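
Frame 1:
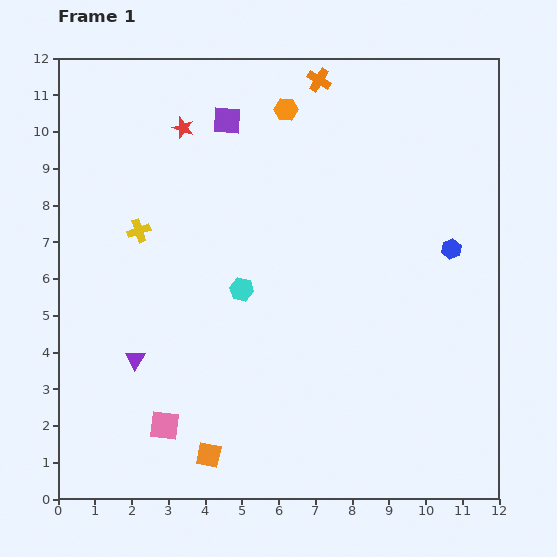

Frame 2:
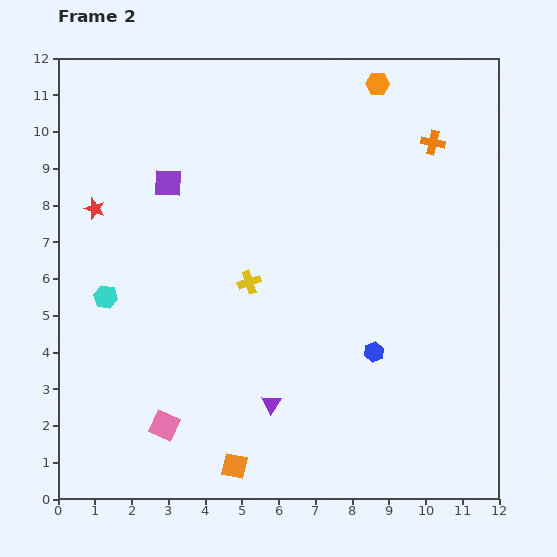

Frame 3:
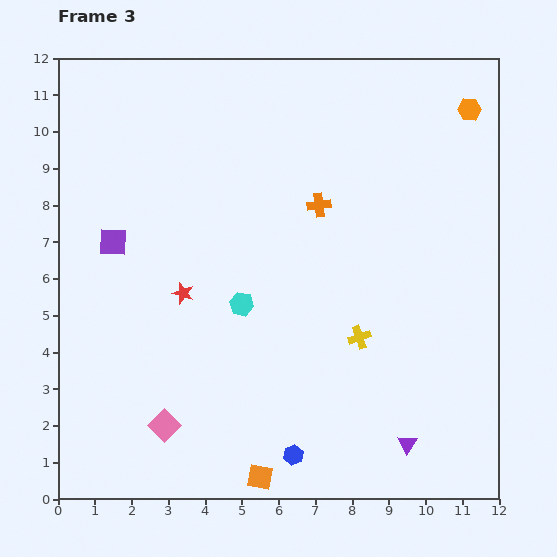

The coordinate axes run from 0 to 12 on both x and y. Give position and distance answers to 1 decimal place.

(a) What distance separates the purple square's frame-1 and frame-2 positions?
2.3

The purple square moved from (4.6, 10.3) to (3.0, 8.6), a distance of √(1.6² + 1.7²) ≈ 2.3.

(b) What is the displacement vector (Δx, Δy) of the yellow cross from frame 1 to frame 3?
(6.0, -2.9)

The yellow cross was at (2.2, 7.3) in frame 1 and (8.2, 4.4) in frame 3.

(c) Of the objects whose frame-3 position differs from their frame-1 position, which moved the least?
the cyan hexagon

(moved 0.4)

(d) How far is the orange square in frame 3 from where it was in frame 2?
0.8

The orange square moved from (4.8, 0.9) to (5.5, 0.6), a distance of √(0.7² + 0.3²) ≈ 0.8.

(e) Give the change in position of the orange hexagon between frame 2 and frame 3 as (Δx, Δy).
(2.5, -0.7)

The orange hexagon was at (8.7, 11.3) in frame 2 and (11.2, 10.6) in frame 3.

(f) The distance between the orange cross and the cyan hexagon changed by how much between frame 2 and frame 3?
-6.4

Distance in frame 2: 9.8. Distance in frame 3: 3.4.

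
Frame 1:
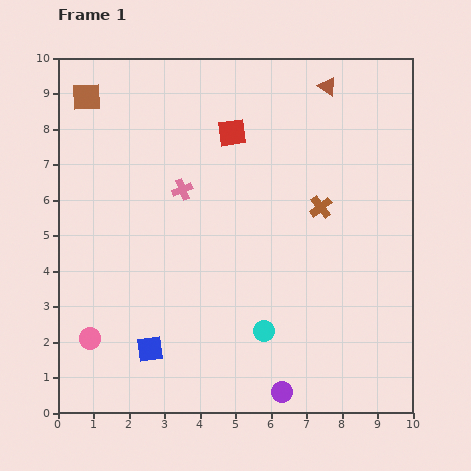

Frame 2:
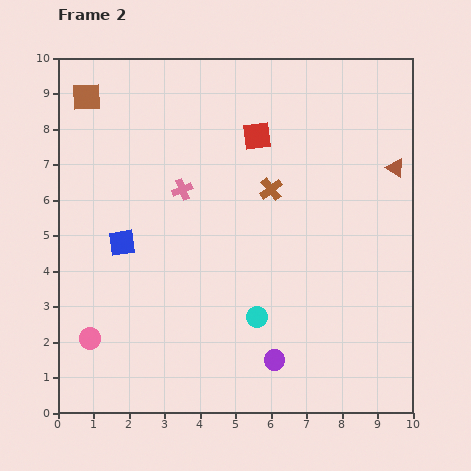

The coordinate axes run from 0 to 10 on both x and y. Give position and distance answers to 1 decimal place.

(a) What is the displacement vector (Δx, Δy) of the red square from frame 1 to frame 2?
(0.7, -0.1)

The red square was at (4.9, 7.9) in frame 1 and (5.6, 7.8) in frame 2.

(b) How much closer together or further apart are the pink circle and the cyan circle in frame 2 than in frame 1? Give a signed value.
-0.2

Distance in frame 1: 4.9. Distance in frame 2: 4.7.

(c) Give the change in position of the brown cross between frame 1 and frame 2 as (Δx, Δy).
(-1.4, 0.5)

The brown cross was at (7.4, 5.8) in frame 1 and (6.0, 6.3) in frame 2.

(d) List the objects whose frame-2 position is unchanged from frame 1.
the brown square, the pink cross, the pink circle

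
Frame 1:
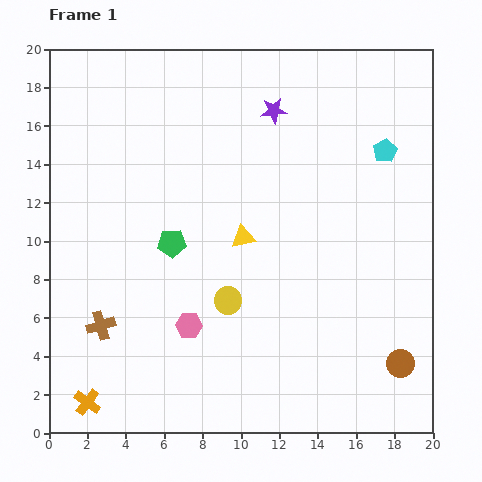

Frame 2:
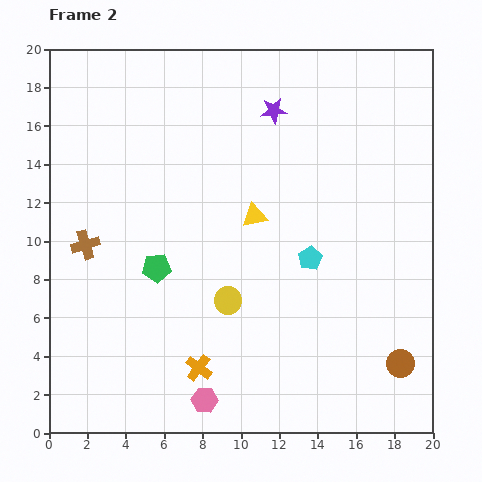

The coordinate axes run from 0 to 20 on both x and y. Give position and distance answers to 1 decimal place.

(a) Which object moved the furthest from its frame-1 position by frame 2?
the cyan pentagon

(moved 6.8; next 6.1)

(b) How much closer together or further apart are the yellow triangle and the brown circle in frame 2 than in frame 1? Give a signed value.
+0.3

Distance in frame 1: 10.5. Distance in frame 2: 10.8.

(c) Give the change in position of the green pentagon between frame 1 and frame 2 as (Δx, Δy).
(-0.8, -1.3)

The green pentagon was at (6.4, 9.9) in frame 1 and (5.6, 8.6) in frame 2.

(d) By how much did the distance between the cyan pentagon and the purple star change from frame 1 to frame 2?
+1.7

Distance in frame 1: 6.2. Distance in frame 2: 7.9.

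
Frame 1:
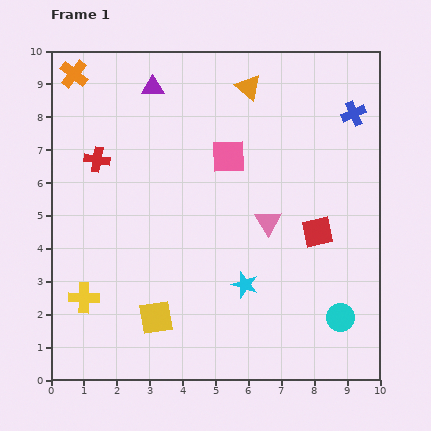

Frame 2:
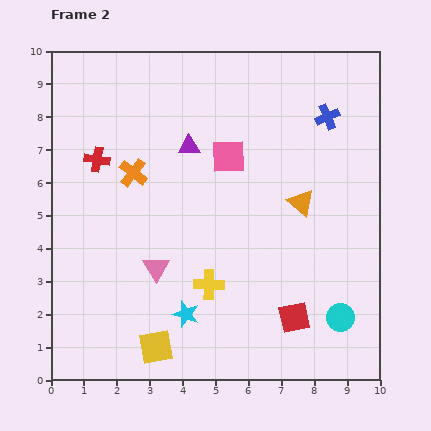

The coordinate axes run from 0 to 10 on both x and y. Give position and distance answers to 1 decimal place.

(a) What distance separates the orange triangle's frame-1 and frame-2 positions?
3.8

The orange triangle moved from (6.0, 8.9) to (7.6, 5.4), a distance of √(1.6² + 3.5²) ≈ 3.8.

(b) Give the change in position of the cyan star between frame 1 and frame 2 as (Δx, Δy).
(-1.8, -0.9)

The cyan star was at (5.9, 2.9) in frame 1 and (4.1, 2.0) in frame 2.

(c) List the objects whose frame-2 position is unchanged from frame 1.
the red cross, the pink square, the cyan circle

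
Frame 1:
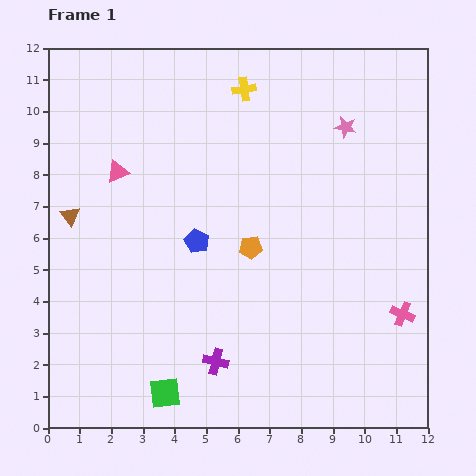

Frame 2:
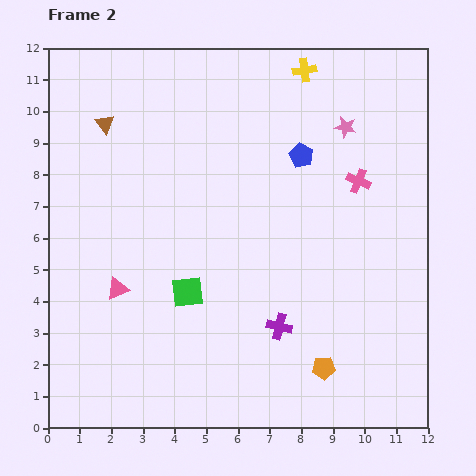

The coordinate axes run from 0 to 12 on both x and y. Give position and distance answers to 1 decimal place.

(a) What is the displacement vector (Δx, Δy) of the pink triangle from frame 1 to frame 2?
(0.0, -3.7)

The pink triangle was at (2.2, 8.1) in frame 1 and (2.2, 4.4) in frame 2.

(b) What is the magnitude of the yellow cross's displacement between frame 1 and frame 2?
2.0

The yellow cross moved from (6.2, 10.7) to (8.1, 11.3), a distance of √(1.9² + 0.6²) ≈ 2.0.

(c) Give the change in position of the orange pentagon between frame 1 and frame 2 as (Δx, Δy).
(2.3, -3.8)

The orange pentagon was at (6.4, 5.7) in frame 1 and (8.7, 1.9) in frame 2.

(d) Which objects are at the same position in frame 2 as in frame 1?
the pink star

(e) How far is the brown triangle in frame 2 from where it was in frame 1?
3.1

The brown triangle moved from (0.7, 6.7) to (1.8, 9.6), a distance of √(1.1² + 2.9²) ≈ 3.1.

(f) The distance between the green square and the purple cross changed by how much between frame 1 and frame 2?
+1.2

Distance in frame 1: 1.9. Distance in frame 2: 3.1.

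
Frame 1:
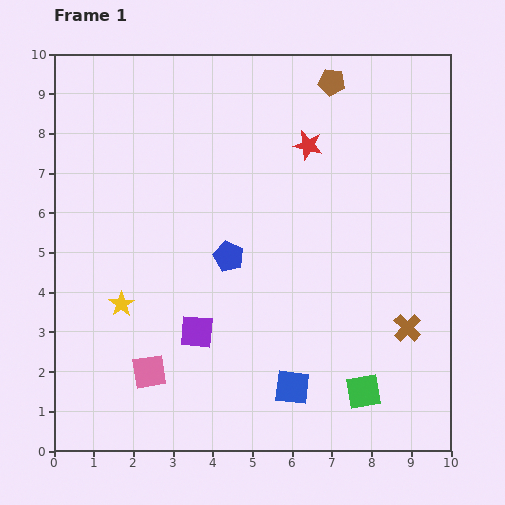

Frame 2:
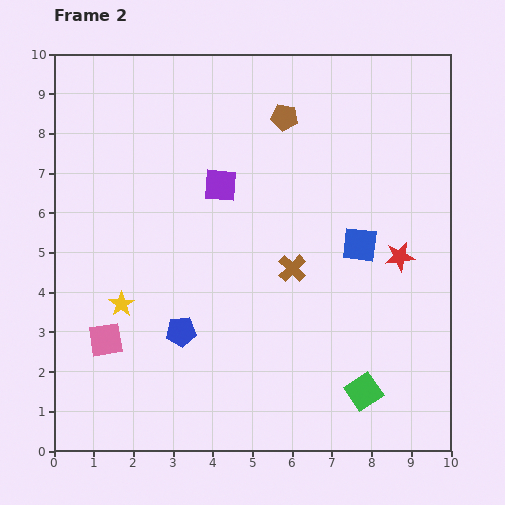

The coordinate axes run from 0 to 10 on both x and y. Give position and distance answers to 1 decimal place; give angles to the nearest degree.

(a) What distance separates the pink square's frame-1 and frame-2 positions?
1.4

The pink square moved from (2.4, 2.0) to (1.3, 2.8), a distance of √(1.1² + 0.8²) ≈ 1.4.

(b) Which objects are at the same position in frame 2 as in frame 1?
the yellow star, the green square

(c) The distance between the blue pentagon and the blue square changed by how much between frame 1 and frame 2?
+1.3

Distance in frame 1: 3.7. Distance in frame 2: 5.0.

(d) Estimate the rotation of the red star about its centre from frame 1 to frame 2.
21° counter-clockwise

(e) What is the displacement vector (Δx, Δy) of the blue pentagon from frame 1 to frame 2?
(-1.2, -1.9)

The blue pentagon was at (4.4, 4.9) in frame 1 and (3.2, 3.0) in frame 2.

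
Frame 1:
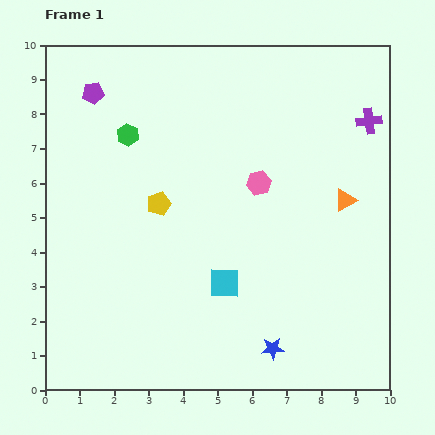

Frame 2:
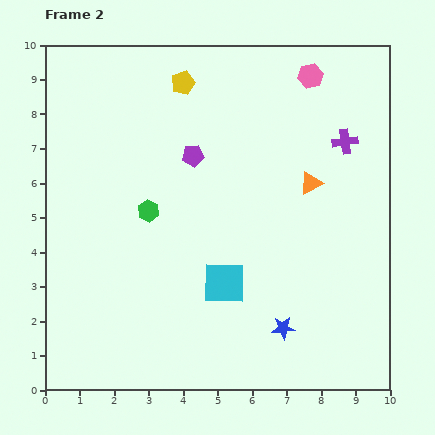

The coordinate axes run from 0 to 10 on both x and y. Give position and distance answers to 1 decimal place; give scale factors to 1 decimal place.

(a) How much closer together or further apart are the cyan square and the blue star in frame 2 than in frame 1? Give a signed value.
-0.3

Distance in frame 1: 2.4. Distance in frame 2: 2.1.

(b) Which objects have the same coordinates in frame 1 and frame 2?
the cyan square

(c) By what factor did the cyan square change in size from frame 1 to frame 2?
1.4×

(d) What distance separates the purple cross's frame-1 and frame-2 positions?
0.9

The purple cross moved from (9.4, 7.8) to (8.7, 7.2), a distance of √(0.7² + 0.6²) ≈ 0.9.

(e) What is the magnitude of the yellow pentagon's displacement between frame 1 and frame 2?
3.6

The yellow pentagon moved from (3.3, 5.4) to (4.0, 8.9), a distance of √(0.7² + 3.5²) ≈ 3.6.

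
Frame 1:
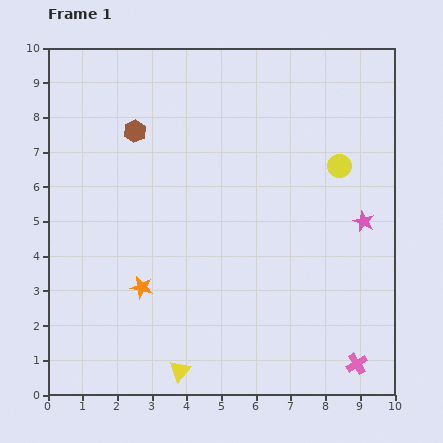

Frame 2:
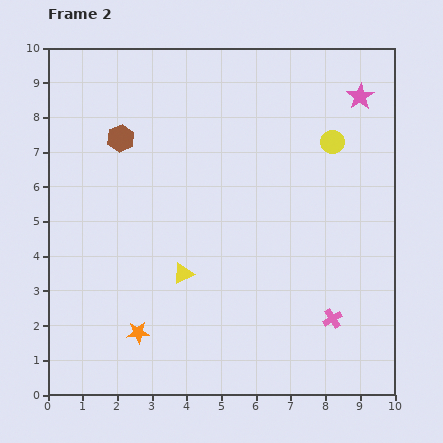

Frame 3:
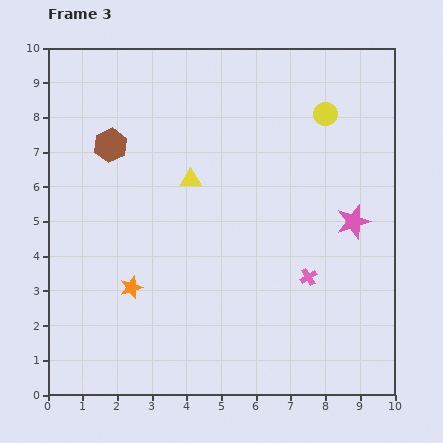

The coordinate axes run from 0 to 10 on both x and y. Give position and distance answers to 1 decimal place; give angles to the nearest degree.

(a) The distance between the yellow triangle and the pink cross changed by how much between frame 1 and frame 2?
-0.6

Distance in frame 1: 5.1. Distance in frame 2: 4.5.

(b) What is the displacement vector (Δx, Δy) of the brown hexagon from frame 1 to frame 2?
(-0.4, -0.2)

The brown hexagon was at (2.5, 7.6) in frame 1 and (2.1, 7.4) in frame 2.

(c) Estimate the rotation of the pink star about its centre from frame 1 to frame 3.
30° clockwise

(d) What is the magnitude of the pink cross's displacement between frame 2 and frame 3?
1.4

The pink cross moved from (8.2, 2.2) to (7.5, 3.4), a distance of √(0.7² + 1.2²) ≈ 1.4.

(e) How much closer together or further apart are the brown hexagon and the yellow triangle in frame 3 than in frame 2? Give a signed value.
-1.8

Distance in frame 2: 4.3. Distance in frame 3: 2.5.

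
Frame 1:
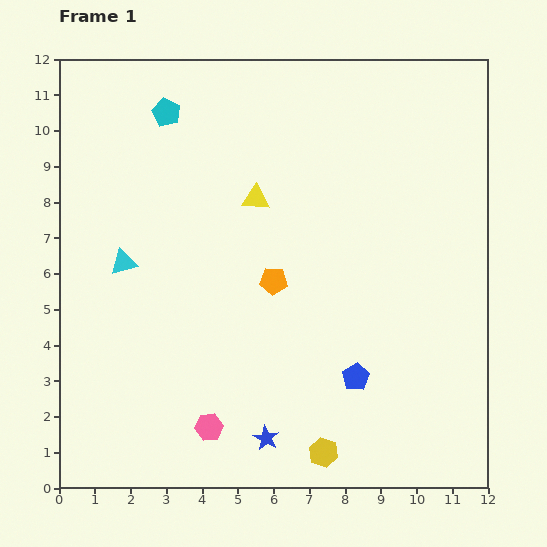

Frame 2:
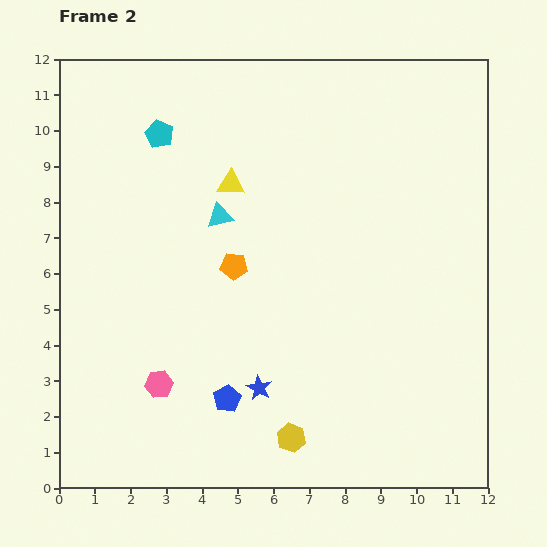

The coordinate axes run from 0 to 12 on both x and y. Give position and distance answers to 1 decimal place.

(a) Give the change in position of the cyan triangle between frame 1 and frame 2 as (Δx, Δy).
(2.7, 1.3)

The cyan triangle was at (1.8, 6.3) in frame 1 and (4.5, 7.6) in frame 2.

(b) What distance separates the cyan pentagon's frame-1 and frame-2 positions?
0.6

The cyan pentagon moved from (3.0, 10.5) to (2.8, 9.9), a distance of √(0.2² + 0.6²) ≈ 0.6.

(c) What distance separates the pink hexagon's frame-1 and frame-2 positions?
1.8

The pink hexagon moved from (4.2, 1.7) to (2.8, 2.9), a distance of √(1.4² + 1.2²) ≈ 1.8.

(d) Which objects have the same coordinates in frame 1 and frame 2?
none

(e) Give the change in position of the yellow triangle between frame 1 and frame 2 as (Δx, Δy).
(-0.7, 0.4)

The yellow triangle was at (5.5, 8.1) in frame 1 and (4.8, 8.5) in frame 2.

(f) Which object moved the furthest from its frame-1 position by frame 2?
the blue pentagon

(moved 3.6; next 3.0)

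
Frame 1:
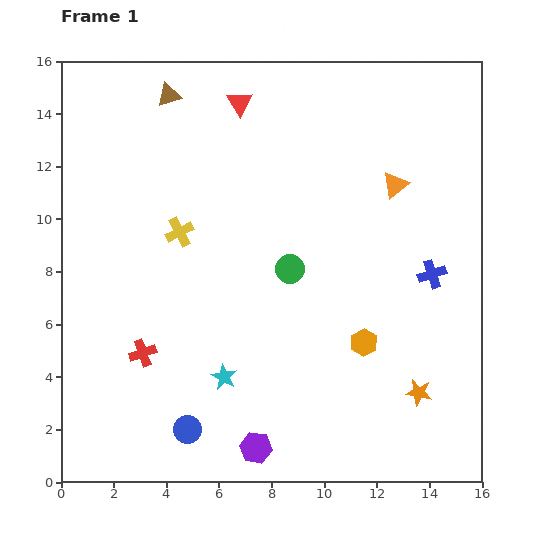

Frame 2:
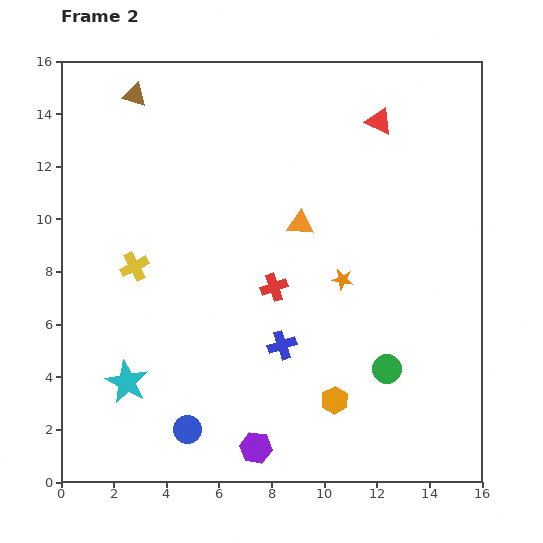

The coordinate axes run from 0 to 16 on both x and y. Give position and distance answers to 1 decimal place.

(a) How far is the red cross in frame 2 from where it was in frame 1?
5.6

The red cross moved from (3.1, 4.9) to (8.1, 7.4), a distance of √(5.0² + 2.5²) ≈ 5.6.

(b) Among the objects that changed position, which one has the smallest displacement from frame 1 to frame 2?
the brown triangle

(moved 1.3)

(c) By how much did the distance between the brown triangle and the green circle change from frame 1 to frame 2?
+6.2

Distance in frame 1: 8.0. Distance in frame 2: 14.2.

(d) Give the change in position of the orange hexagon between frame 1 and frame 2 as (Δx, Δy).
(-1.1, -2.2)

The orange hexagon was at (11.5, 5.3) in frame 1 and (10.4, 3.1) in frame 2.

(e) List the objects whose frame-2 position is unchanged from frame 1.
the blue circle, the purple hexagon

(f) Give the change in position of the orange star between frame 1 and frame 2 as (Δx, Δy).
(-2.9, 4.3)

The orange star was at (13.6, 3.4) in frame 1 and (10.7, 7.7) in frame 2.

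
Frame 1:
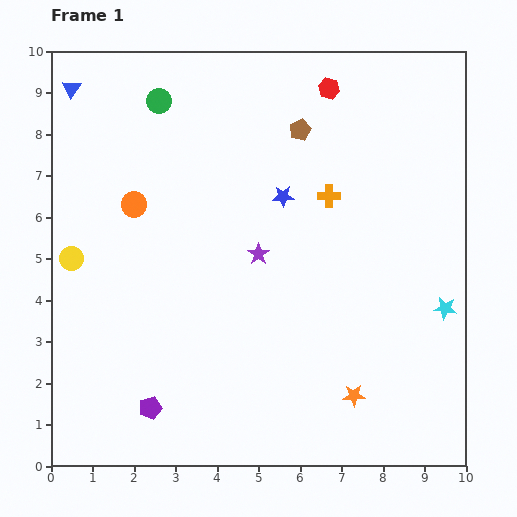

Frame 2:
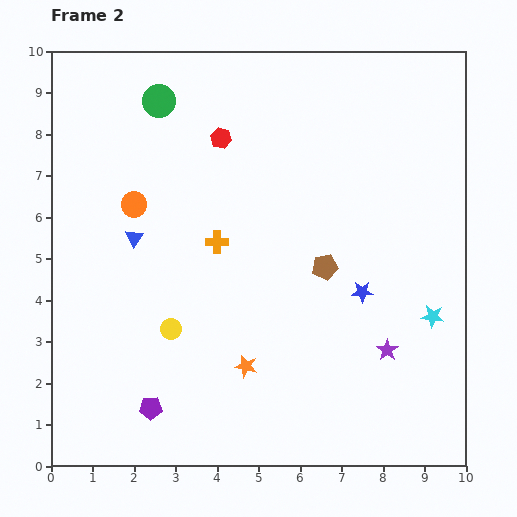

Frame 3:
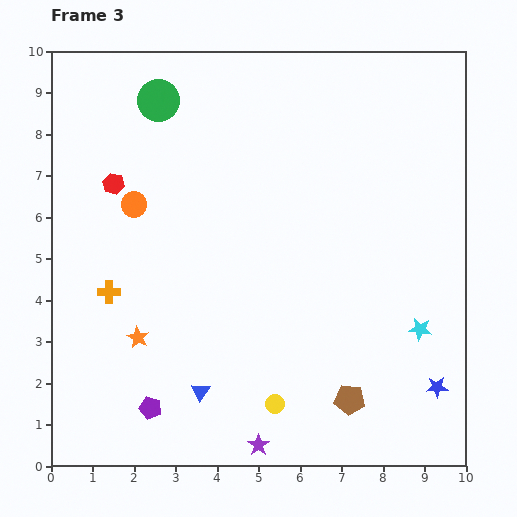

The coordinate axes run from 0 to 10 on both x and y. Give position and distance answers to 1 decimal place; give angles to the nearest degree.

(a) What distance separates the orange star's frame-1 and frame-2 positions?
2.7

The orange star moved from (7.3, 1.7) to (4.7, 2.4), a distance of √(2.6² + 0.7²) ≈ 2.7.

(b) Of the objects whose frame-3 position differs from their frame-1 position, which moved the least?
the cyan star

(moved 0.8)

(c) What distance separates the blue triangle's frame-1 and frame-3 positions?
7.9

The blue triangle moved from (0.5, 9.1) to (3.6, 1.8), a distance of √(3.1² + 7.3²) ≈ 7.9.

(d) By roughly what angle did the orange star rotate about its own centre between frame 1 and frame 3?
31° clockwise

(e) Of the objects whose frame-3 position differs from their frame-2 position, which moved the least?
the cyan star

(moved 0.4)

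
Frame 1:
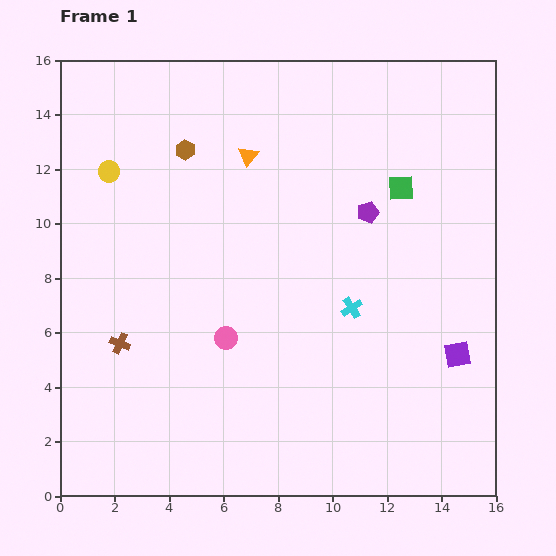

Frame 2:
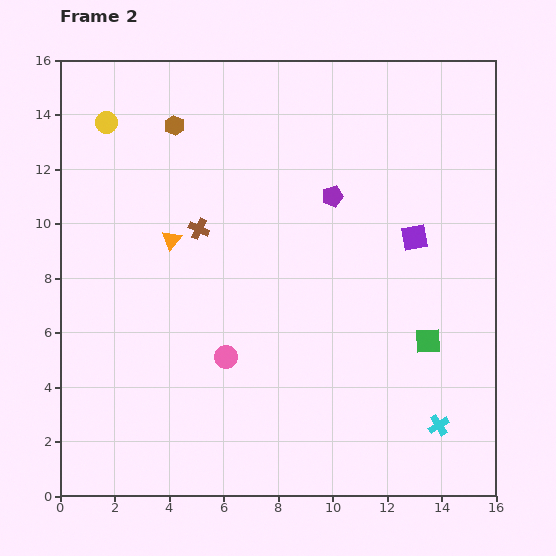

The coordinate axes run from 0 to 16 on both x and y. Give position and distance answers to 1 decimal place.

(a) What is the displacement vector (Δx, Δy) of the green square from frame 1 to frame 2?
(1.0, -5.6)

The green square was at (12.5, 11.3) in frame 1 and (13.5, 5.7) in frame 2.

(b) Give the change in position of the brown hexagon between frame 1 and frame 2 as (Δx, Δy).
(-0.4, 0.9)

The brown hexagon was at (4.6, 12.7) in frame 1 and (4.2, 13.6) in frame 2.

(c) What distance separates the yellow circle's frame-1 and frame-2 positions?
1.8

The yellow circle moved from (1.8, 11.9) to (1.7, 13.7), a distance of √(0.1² + 1.8²) ≈ 1.8.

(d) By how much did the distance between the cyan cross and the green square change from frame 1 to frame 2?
-1.7

Distance in frame 1: 4.8. Distance in frame 2: 3.1.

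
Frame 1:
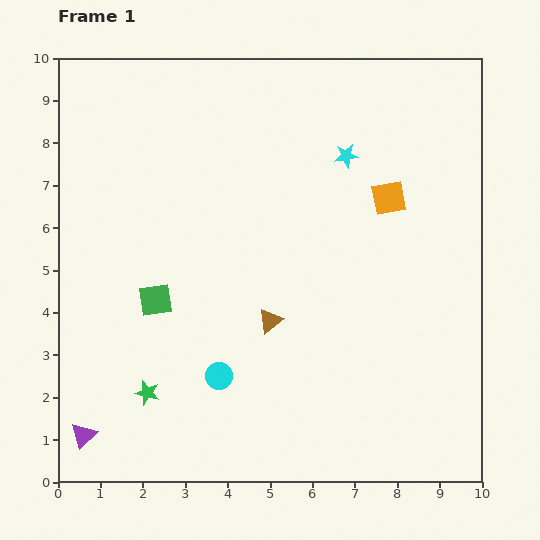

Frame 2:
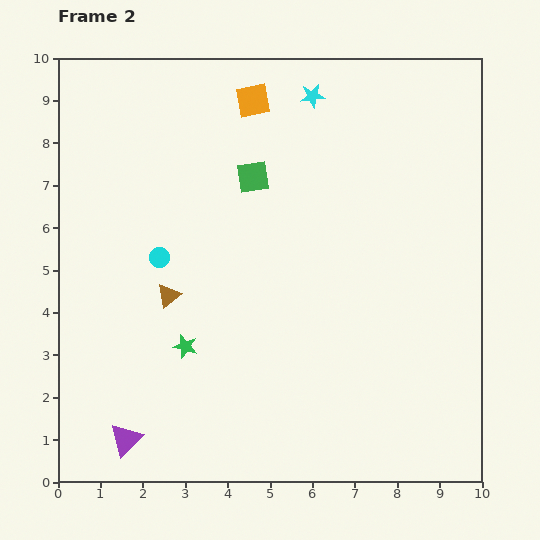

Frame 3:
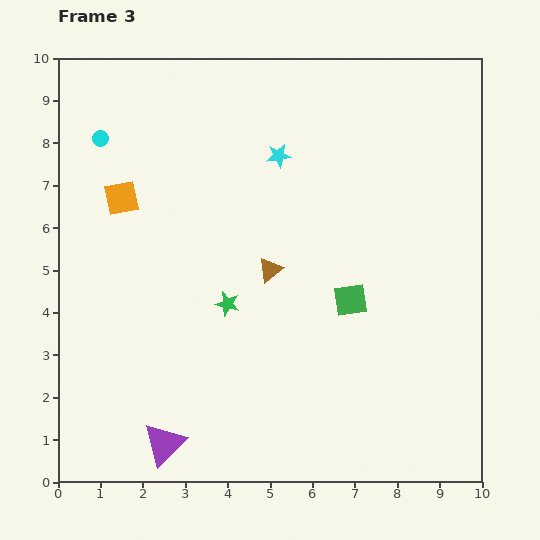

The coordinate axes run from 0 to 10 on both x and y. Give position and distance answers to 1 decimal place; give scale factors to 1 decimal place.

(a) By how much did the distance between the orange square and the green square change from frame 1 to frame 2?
-4.2

Distance in frame 1: 6.0. Distance in frame 2: 1.8.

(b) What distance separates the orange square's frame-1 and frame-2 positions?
3.9

The orange square moved from (7.8, 6.7) to (4.6, 9.0), a distance of √(3.2² + 2.3²) ≈ 3.9.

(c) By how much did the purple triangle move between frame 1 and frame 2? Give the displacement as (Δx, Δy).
(1.0, -0.1)

The purple triangle was at (0.6, 1.1) in frame 1 and (1.6, 1.0) in frame 2.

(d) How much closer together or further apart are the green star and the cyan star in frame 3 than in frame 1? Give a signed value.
-3.6

Distance in frame 1: 7.3. Distance in frame 3: 3.7.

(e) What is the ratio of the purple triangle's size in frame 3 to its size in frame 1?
1.7×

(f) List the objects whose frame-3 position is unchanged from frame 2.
none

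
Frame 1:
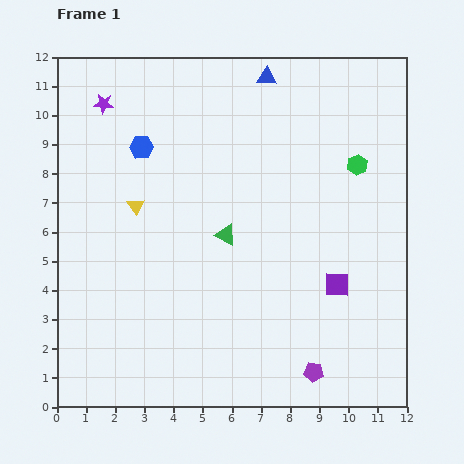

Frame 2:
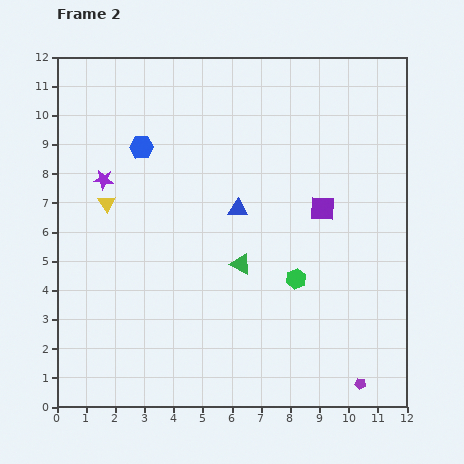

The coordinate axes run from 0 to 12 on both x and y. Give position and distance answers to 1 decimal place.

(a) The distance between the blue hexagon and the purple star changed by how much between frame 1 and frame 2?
-0.3

Distance in frame 1: 2.0. Distance in frame 2: 1.7.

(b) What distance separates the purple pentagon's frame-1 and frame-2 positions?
1.6

The purple pentagon moved from (8.8, 1.2) to (10.4, 0.8), a distance of √(1.6² + 0.4²) ≈ 1.6.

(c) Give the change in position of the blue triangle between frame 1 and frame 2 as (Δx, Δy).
(-1.0, -4.5)

The blue triangle was at (7.2, 11.3) in frame 1 and (6.2, 6.8) in frame 2.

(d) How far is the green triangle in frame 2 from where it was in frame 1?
1.1

The green triangle moved from (5.8, 5.9) to (6.3, 4.9), a distance of √(0.5² + 1.0²) ≈ 1.1.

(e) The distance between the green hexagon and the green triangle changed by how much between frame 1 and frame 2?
-3.1

Distance in frame 1: 5.1. Distance in frame 2: 2.0.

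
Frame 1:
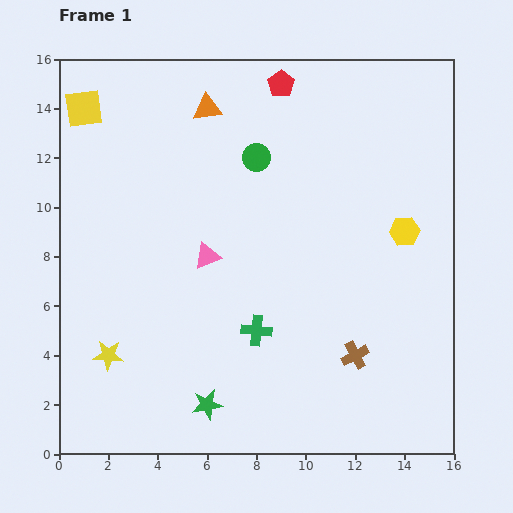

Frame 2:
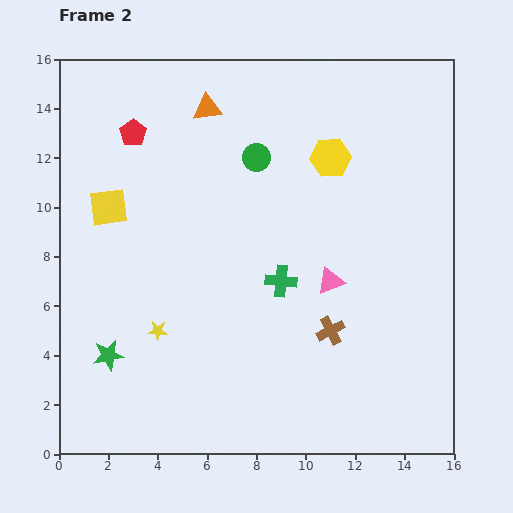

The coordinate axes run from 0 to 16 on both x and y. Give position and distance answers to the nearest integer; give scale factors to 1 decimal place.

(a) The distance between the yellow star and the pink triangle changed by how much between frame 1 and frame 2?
+1

Distance in frame 1: 6. Distance in frame 2: 7.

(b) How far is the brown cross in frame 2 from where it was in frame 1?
1

The brown cross moved from (12, 4) to (11, 5), a distance of √(1² + 1²) ≈ 1.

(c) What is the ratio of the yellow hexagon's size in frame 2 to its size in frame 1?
1.3×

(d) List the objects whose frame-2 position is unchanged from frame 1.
the orange triangle, the green circle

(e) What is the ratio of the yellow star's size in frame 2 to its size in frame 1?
0.6×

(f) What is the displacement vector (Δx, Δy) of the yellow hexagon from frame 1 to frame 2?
(-3, 3)

The yellow hexagon was at (14, 9) in frame 1 and (11, 12) in frame 2.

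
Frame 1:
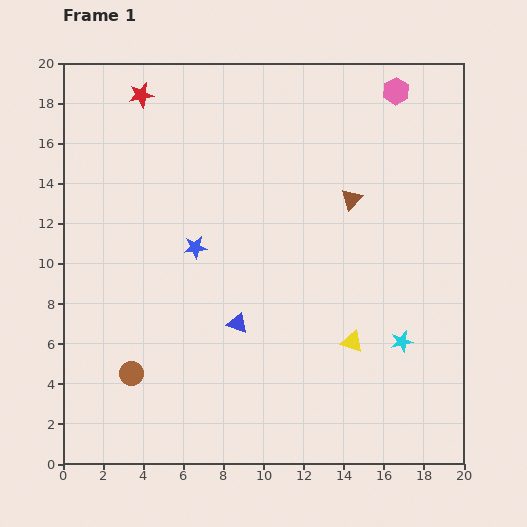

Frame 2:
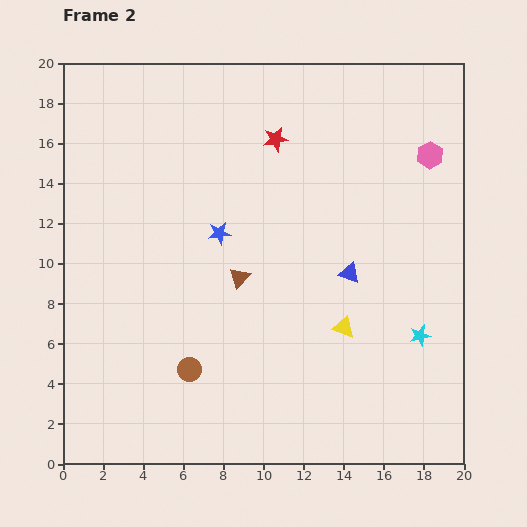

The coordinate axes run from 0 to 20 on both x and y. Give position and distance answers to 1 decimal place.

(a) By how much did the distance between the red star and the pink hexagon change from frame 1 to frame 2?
-5.0

Distance in frame 1: 12.7. Distance in frame 2: 7.7.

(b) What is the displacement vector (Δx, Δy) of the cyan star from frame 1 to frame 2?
(0.9, 0.3)

The cyan star was at (16.9, 6.1) in frame 1 and (17.8, 6.4) in frame 2.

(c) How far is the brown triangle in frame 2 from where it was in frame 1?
6.8

The brown triangle moved from (14.4, 13.2) to (8.8, 9.3), a distance of √(5.6² + 3.9²) ≈ 6.8.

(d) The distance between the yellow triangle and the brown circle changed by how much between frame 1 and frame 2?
-3.1

Distance in frame 1: 11.1. Distance in frame 2: 8.0.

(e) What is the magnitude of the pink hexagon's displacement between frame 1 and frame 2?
3.6

The pink hexagon moved from (16.6, 18.6) to (18.3, 15.4), a distance of √(1.7² + 3.2²) ≈ 3.6.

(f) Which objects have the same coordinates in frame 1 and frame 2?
none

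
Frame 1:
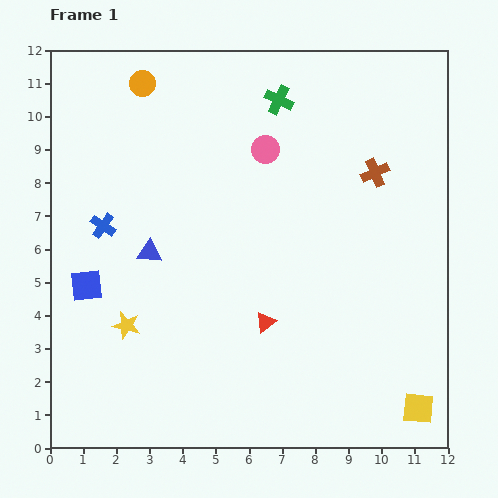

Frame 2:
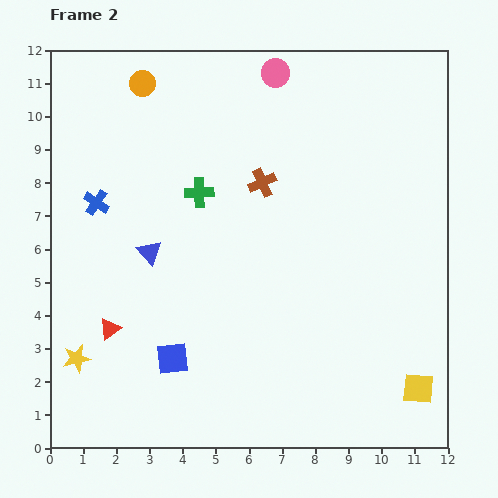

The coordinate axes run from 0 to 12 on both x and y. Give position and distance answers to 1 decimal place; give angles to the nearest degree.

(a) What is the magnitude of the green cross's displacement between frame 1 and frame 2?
3.7

The green cross moved from (6.9, 10.5) to (4.5, 7.7), a distance of √(2.4² + 2.8²) ≈ 3.7.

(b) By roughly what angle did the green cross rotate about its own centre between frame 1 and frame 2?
28° counter-clockwise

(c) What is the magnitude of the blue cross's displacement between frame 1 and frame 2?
0.7

The blue cross moved from (1.6, 6.7) to (1.4, 7.4), a distance of √(0.2² + 0.7²) ≈ 0.7.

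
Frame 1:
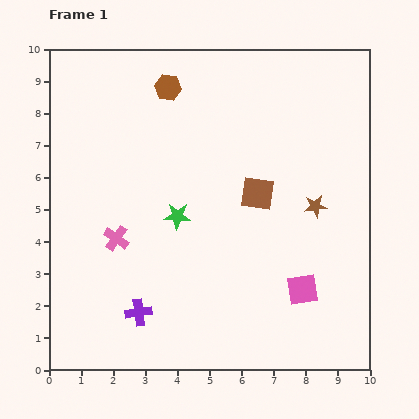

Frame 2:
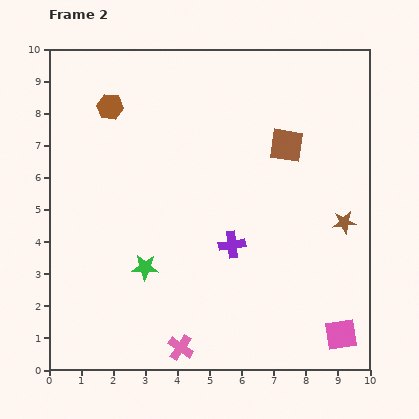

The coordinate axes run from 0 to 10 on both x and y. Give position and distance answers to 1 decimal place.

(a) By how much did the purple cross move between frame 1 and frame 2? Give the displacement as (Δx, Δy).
(2.9, 2.1)

The purple cross was at (2.8, 1.8) in frame 1 and (5.7, 3.9) in frame 2.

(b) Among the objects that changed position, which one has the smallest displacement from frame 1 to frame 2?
the brown star

(moved 1.0)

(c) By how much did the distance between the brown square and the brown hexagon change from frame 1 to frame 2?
+1.3

Distance in frame 1: 4.3. Distance in frame 2: 5.6.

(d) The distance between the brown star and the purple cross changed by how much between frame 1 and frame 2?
-2.8

Distance in frame 1: 6.4. Distance in frame 2: 3.6.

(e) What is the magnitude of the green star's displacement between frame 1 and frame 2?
1.9

The green star moved from (4.0, 4.8) to (3.0, 3.2), a distance of √(1.0² + 1.6²) ≈ 1.9.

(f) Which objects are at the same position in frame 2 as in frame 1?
none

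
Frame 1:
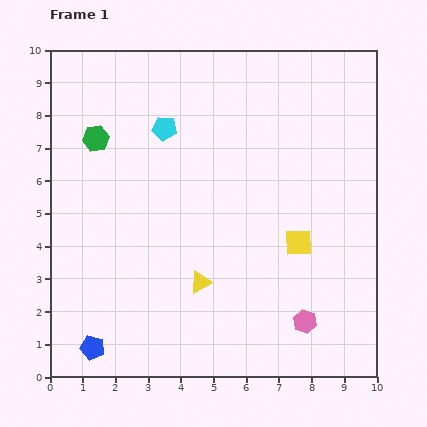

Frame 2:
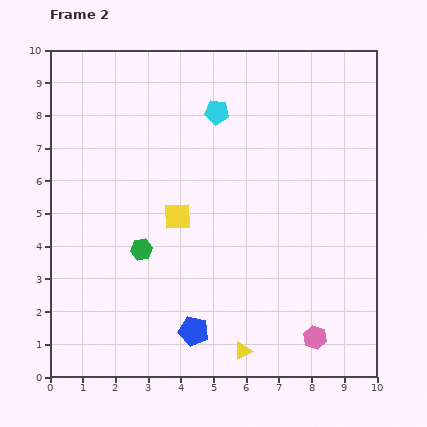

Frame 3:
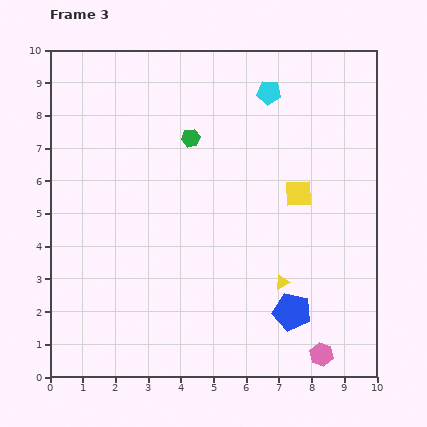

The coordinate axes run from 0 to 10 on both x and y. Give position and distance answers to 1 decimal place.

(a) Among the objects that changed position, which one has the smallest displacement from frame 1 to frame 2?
the pink hexagon

(moved 0.6)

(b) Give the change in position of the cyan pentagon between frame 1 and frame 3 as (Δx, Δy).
(3.2, 1.1)

The cyan pentagon was at (3.5, 7.6) in frame 1 and (6.7, 8.7) in frame 3.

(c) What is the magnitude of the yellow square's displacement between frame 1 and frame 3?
1.5

The yellow square moved from (7.6, 4.1) to (7.6, 5.6), a distance of √(0.0² + 1.5²) ≈ 1.5.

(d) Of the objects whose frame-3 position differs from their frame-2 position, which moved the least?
the pink hexagon

(moved 0.5)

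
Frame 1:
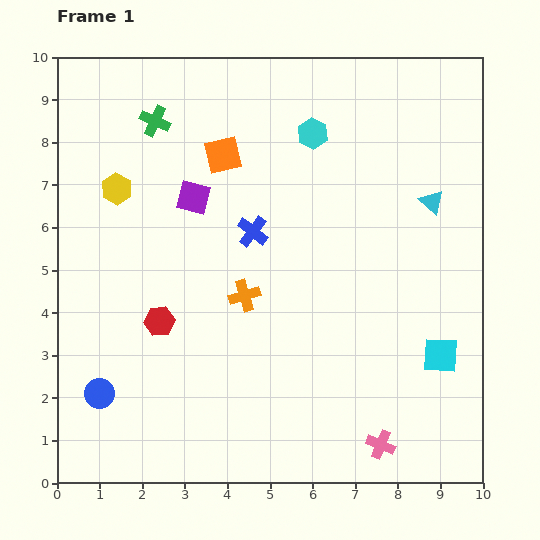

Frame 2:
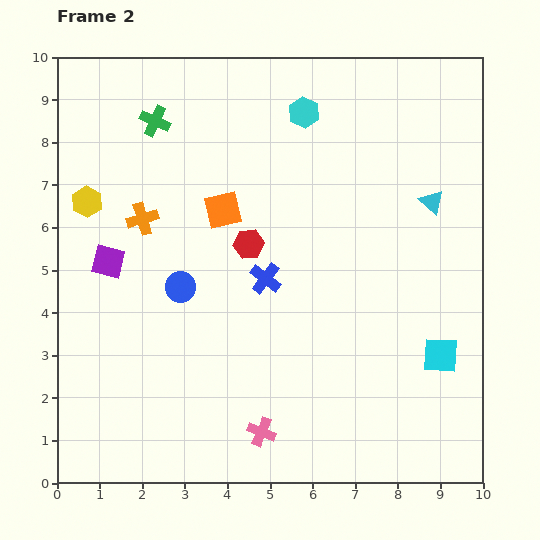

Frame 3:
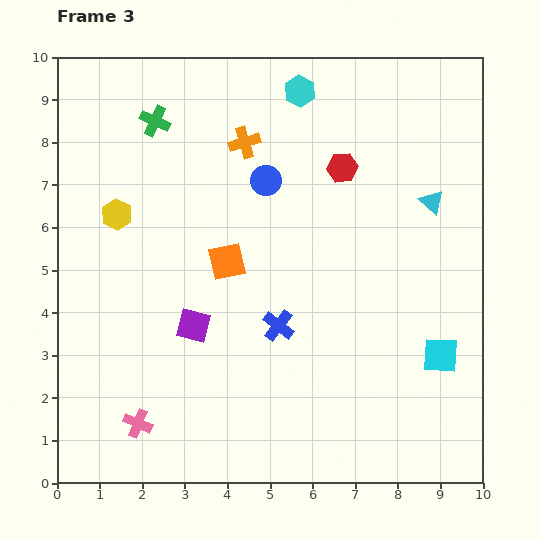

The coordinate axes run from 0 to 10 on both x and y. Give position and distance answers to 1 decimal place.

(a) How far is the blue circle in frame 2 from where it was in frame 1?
3.1

The blue circle moved from (1.0, 2.1) to (2.9, 4.6), a distance of √(1.9² + 2.5²) ≈ 3.1.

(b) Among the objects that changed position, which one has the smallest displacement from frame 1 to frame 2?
the cyan hexagon

(moved 0.5)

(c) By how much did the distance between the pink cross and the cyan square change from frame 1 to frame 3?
+4.8

Distance in frame 1: 2.5. Distance in frame 3: 7.3.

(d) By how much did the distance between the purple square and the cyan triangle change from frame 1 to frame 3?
+0.7

Distance in frame 1: 5.6. Distance in frame 3: 6.3.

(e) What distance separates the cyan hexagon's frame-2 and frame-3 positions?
0.5

The cyan hexagon moved from (5.8, 8.7) to (5.7, 9.2), a distance of √(0.1² + 0.5²) ≈ 0.5.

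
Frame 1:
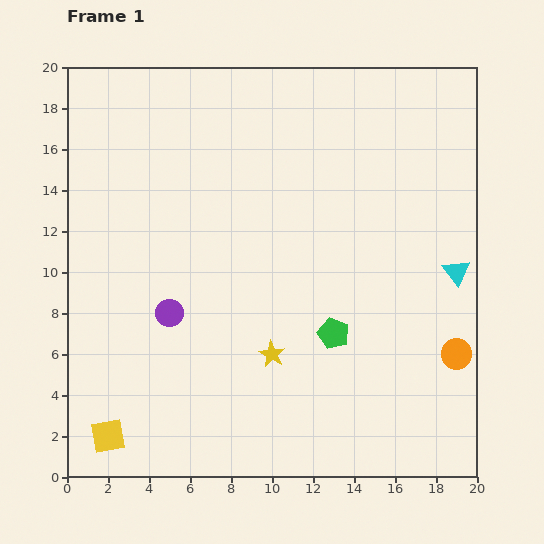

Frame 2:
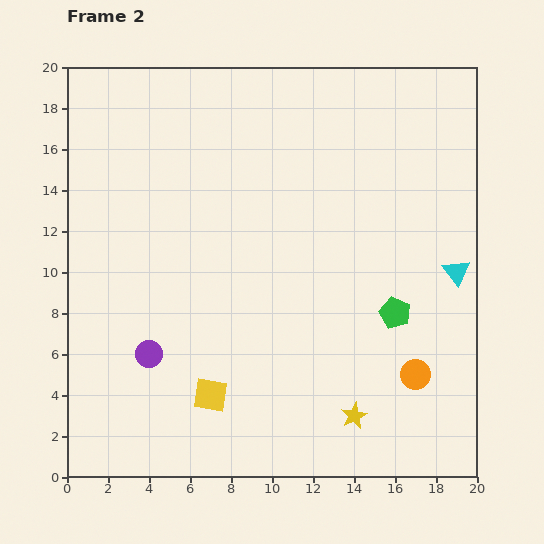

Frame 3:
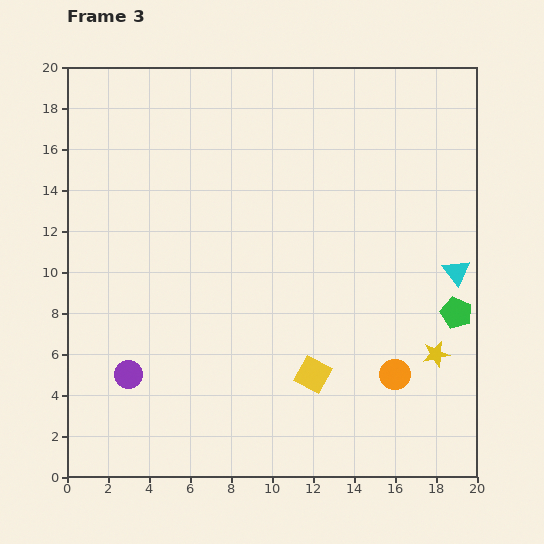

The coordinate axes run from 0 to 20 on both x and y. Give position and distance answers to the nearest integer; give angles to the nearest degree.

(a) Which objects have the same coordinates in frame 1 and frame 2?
the cyan triangle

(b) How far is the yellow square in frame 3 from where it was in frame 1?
10

The yellow square moved from (2, 2) to (12, 5), a distance of √(10² + 3²) ≈ 10.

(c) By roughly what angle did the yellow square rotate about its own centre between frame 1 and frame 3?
37° clockwise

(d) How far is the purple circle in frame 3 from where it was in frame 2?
1

The purple circle moved from (4, 6) to (3, 5), a distance of √(1² + 1²) ≈ 1.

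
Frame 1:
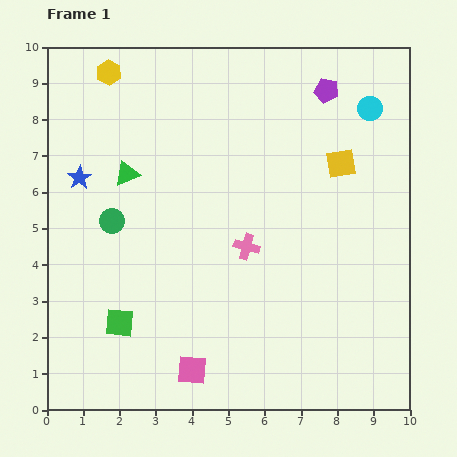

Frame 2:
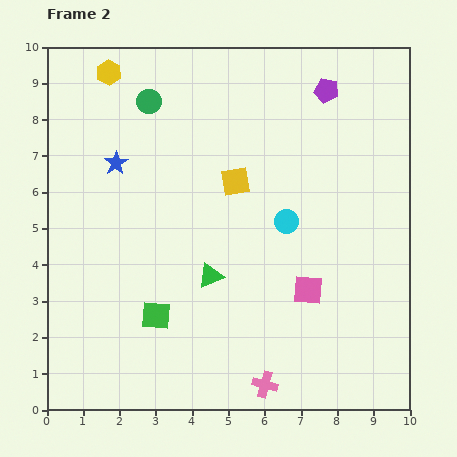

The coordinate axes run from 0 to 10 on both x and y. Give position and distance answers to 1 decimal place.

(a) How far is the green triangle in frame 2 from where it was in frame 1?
3.6

The green triangle moved from (2.2, 6.5) to (4.5, 3.7), a distance of √(2.3² + 2.8²) ≈ 3.6.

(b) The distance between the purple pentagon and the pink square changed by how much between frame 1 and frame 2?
-3.0

Distance in frame 1: 8.5. Distance in frame 2: 5.5.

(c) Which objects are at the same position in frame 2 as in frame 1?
the purple pentagon, the yellow hexagon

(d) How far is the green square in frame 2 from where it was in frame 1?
1.0

The green square moved from (2.0, 2.4) to (3.0, 2.6), a distance of √(1.0² + 0.2²) ≈ 1.0.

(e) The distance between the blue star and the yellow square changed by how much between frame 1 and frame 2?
-3.9

Distance in frame 1: 7.2. Distance in frame 2: 3.3.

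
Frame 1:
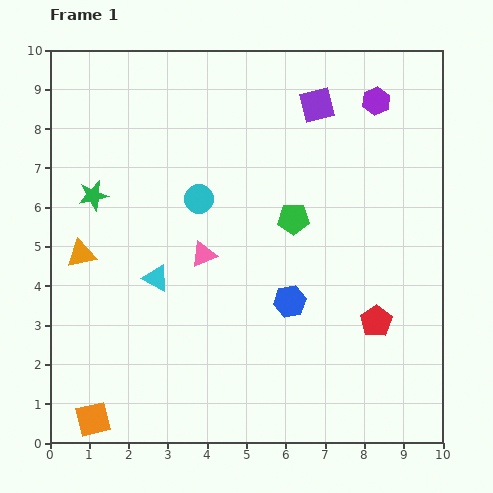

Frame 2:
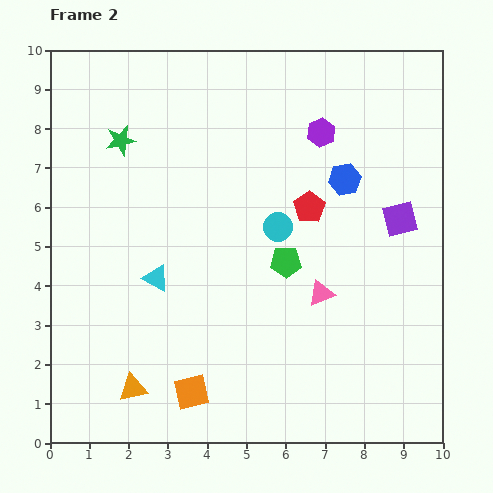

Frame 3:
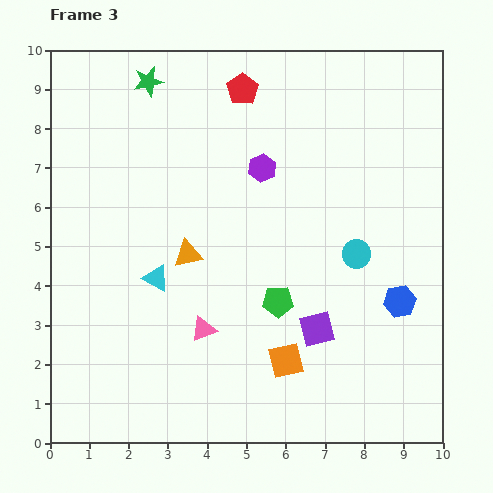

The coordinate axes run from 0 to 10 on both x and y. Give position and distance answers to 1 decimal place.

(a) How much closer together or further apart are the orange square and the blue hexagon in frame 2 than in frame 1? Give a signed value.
+0.9

Distance in frame 1: 5.8. Distance in frame 2: 6.7.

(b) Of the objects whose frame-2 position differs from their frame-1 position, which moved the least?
the green pentagon

(moved 1.1)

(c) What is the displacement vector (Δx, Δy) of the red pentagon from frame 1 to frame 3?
(-3.4, 5.9)

The red pentagon was at (8.3, 3.1) in frame 1 and (4.9, 9.0) in frame 3.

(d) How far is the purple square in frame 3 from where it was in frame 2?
3.5

The purple square moved from (8.9, 5.7) to (6.8, 2.9), a distance of √(2.1² + 2.8²) ≈ 3.5.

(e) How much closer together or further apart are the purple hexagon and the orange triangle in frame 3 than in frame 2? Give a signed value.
-5.2

Distance in frame 2: 8.1. Distance in frame 3: 2.9.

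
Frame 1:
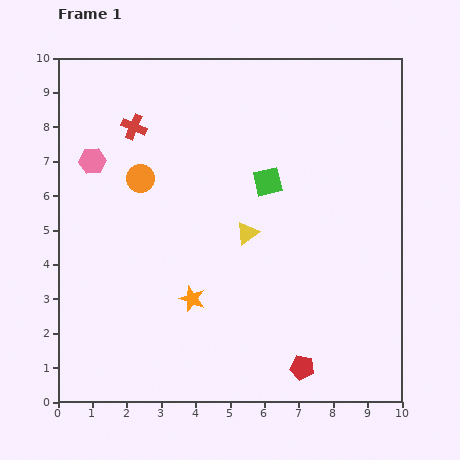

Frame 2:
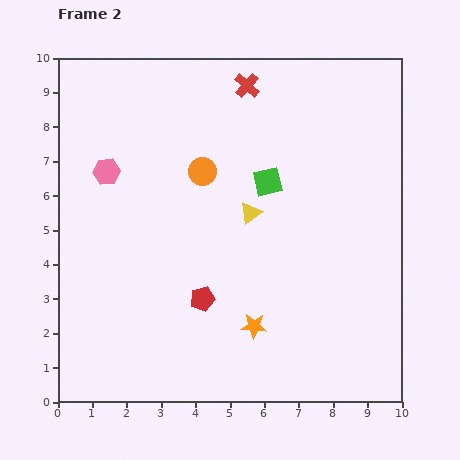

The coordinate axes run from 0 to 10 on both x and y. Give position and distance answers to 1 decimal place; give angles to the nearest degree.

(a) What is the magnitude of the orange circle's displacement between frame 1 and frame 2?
1.8

The orange circle moved from (2.4, 6.5) to (4.2, 6.7), a distance of √(1.8² + 0.2²) ≈ 1.8.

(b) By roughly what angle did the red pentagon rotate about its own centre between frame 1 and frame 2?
26° counter-clockwise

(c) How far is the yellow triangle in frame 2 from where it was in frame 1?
0.6

The yellow triangle moved from (5.5, 4.9) to (5.6, 5.5), a distance of √(0.1² + 0.6²) ≈ 0.6.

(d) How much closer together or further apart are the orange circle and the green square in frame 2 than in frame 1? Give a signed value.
-1.8

Distance in frame 1: 3.7. Distance in frame 2: 1.9.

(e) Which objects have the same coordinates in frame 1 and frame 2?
the green square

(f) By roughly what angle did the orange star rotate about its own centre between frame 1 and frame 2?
16° counter-clockwise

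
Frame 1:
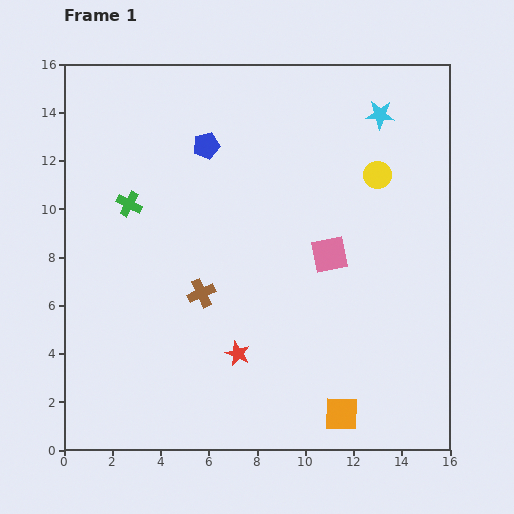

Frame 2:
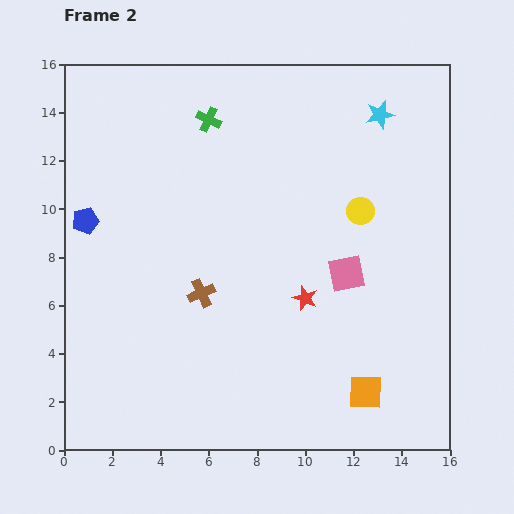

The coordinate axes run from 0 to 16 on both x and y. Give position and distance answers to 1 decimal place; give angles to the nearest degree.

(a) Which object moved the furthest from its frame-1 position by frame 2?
the blue pentagon

(moved 5.9; next 4.8)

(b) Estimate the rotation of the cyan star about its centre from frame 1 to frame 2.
16° counter-clockwise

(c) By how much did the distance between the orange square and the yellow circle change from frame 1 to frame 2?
-2.5

Distance in frame 1: 10.0. Distance in frame 2: 7.5.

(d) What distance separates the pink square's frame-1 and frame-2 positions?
1.1

The pink square moved from (11.0, 8.1) to (11.7, 7.3), a distance of √(0.7² + 0.8²) ≈ 1.1.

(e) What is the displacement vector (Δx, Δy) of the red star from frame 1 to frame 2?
(2.8, 2.3)

The red star was at (7.2, 4.0) in frame 1 and (10.0, 6.3) in frame 2.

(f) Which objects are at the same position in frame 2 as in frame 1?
the cyan star, the brown cross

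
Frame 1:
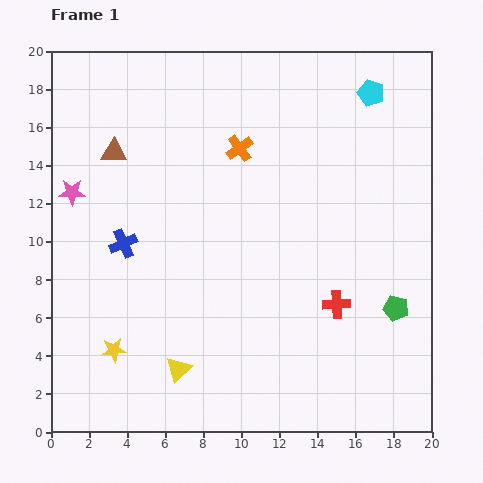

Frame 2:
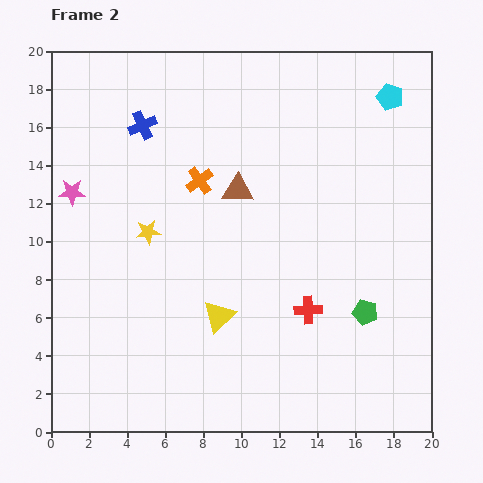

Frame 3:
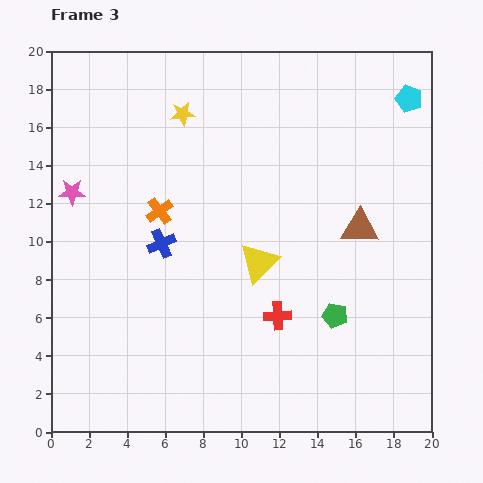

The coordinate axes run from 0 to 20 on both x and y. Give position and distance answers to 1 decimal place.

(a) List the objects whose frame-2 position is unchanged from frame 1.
the pink star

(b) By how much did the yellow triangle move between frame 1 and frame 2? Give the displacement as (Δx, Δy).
(2.1, 2.8)

The yellow triangle was at (6.7, 3.3) in frame 1 and (8.8, 6.1) in frame 2.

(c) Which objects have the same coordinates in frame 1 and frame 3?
the pink star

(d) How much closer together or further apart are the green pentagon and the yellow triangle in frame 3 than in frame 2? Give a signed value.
-2.8

Distance in frame 2: 7.7. Distance in frame 3: 4.9.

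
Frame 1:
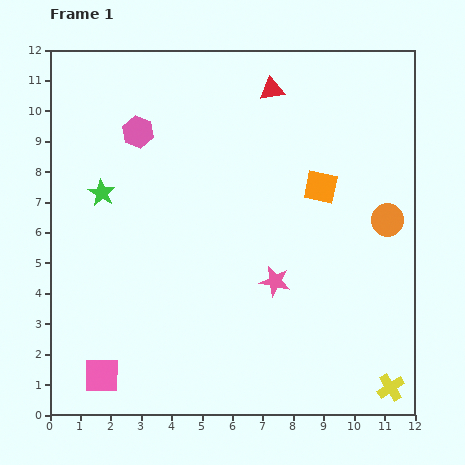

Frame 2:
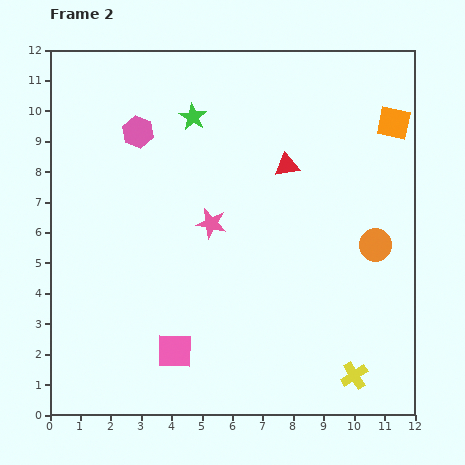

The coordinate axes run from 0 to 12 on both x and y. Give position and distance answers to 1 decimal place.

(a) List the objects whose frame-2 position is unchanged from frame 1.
the pink hexagon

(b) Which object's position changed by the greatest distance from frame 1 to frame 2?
the green star

(moved 3.9; next 3.2)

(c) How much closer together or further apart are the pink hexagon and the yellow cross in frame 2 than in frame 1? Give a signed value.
-1.1

Distance in frame 1: 11.8. Distance in frame 2: 10.7.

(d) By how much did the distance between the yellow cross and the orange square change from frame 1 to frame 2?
+1.4

Distance in frame 1: 7.0. Distance in frame 2: 8.4.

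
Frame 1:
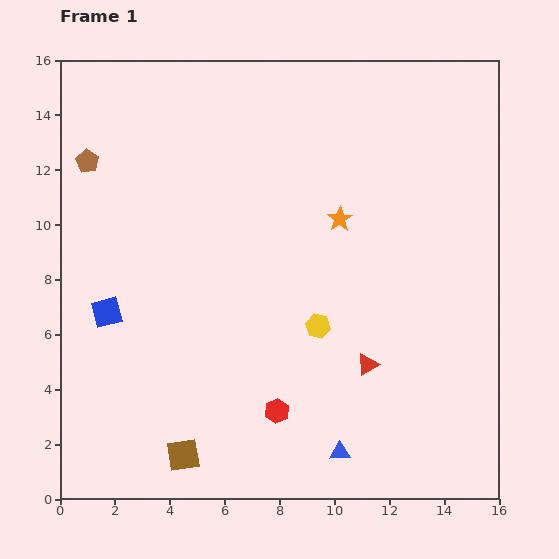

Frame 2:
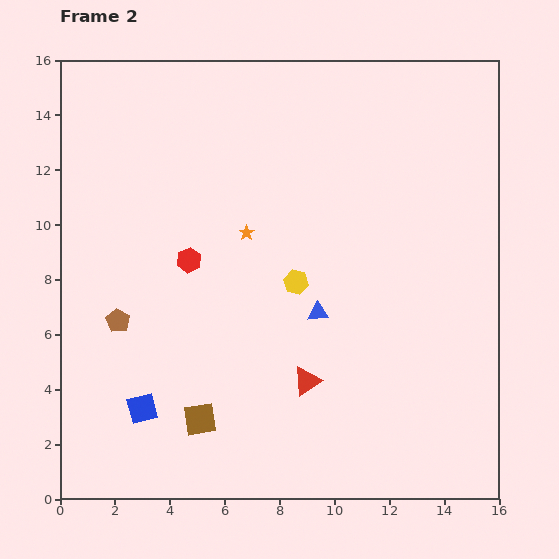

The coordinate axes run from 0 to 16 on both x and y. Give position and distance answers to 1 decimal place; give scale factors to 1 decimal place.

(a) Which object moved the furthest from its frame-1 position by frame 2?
the red hexagon

(moved 6.4; next 5.9)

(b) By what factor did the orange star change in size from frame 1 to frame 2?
0.6×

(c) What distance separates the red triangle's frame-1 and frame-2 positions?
2.3

The red triangle moved from (11.2, 4.9) to (9.0, 4.3), a distance of √(2.2² + 0.6²) ≈ 2.3.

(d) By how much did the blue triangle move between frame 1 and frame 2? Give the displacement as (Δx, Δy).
(-0.8, 5.1)

The blue triangle was at (10.2, 1.7) in frame 1 and (9.4, 6.8) in frame 2.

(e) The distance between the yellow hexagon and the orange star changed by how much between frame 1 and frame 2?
-1.5

Distance in frame 1: 4.0. Distance in frame 2: 2.5.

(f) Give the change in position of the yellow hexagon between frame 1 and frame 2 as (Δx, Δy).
(-0.8, 1.6)

The yellow hexagon was at (9.4, 6.3) in frame 1 and (8.6, 7.9) in frame 2.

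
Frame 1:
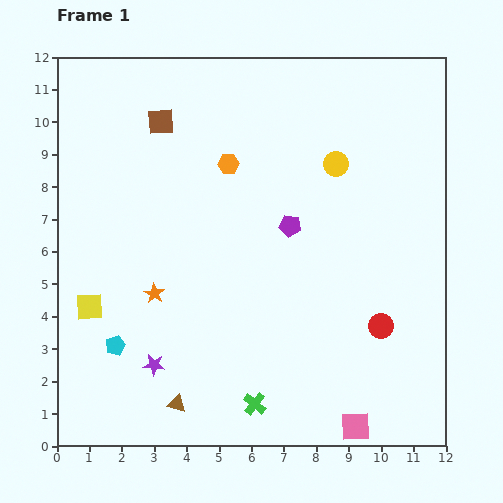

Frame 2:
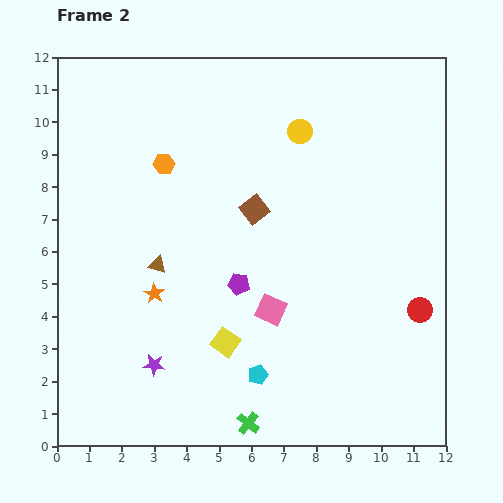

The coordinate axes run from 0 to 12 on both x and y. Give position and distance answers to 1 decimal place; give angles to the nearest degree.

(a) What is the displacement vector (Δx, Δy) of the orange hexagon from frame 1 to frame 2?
(-2.0, 0.0)

The orange hexagon was at (5.3, 8.7) in frame 1 and (3.3, 8.7) in frame 2.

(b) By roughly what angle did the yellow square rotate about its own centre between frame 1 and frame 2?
40° clockwise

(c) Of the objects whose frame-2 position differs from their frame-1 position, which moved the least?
the green cross

(moved 0.6)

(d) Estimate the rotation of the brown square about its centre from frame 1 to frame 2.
35° counter-clockwise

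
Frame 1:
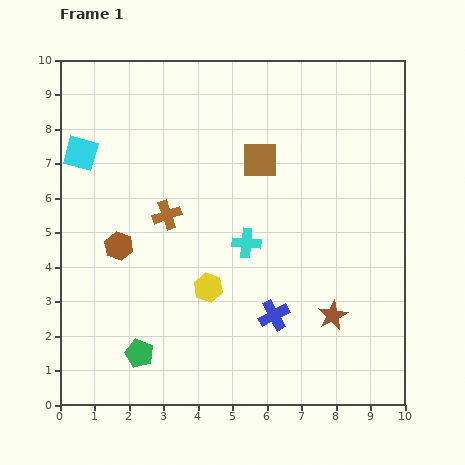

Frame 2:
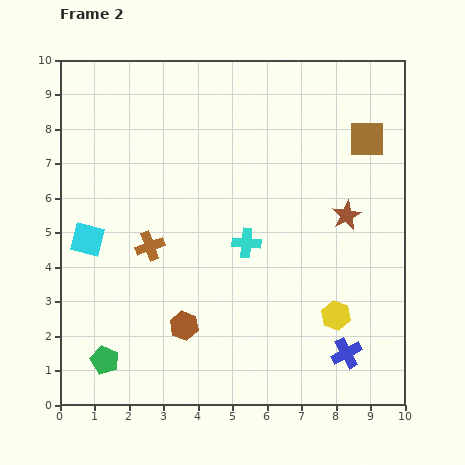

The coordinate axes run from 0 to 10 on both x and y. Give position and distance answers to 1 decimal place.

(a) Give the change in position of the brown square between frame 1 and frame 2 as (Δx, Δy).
(3.1, 0.6)

The brown square was at (5.8, 7.1) in frame 1 and (8.9, 7.7) in frame 2.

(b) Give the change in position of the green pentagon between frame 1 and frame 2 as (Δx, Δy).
(-1.0, -0.2)

The green pentagon was at (2.3, 1.5) in frame 1 and (1.3, 1.3) in frame 2.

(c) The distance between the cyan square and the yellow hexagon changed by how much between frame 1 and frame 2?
+2.1

Distance in frame 1: 5.4. Distance in frame 2: 7.5.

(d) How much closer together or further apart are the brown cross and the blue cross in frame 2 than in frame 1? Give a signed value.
+2.3

Distance in frame 1: 4.2. Distance in frame 2: 6.5.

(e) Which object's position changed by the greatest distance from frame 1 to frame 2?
the yellow hexagon

(moved 3.8; next 3.2)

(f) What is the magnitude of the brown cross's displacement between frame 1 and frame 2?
1.0

The brown cross moved from (3.1, 5.5) to (2.6, 4.6), a distance of √(0.5² + 0.9²) ≈ 1.0.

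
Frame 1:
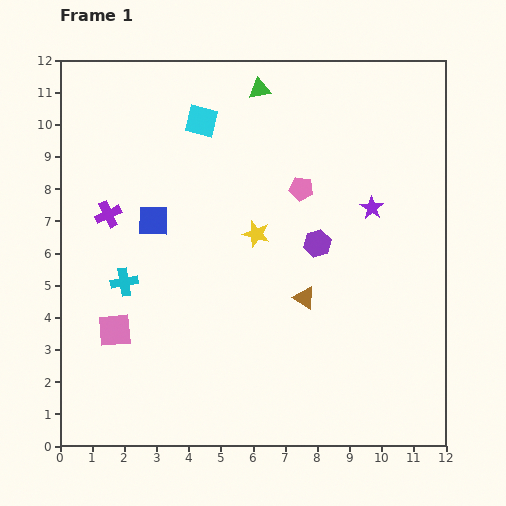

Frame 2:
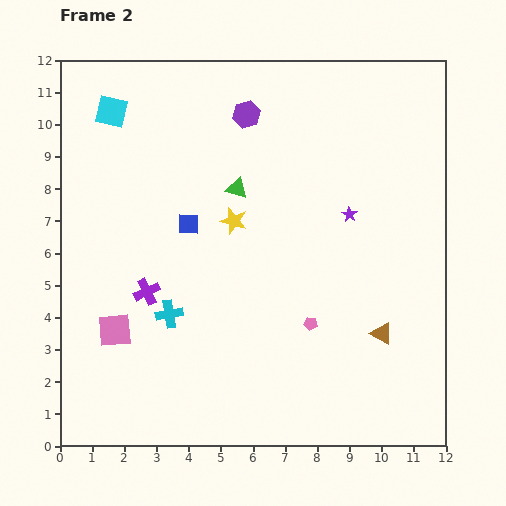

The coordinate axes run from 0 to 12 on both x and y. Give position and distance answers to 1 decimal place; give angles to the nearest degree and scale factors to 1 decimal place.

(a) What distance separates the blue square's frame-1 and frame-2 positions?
1.1

The blue square moved from (2.9, 7.0) to (4.0, 6.9), a distance of √(1.1² + 0.1²) ≈ 1.1.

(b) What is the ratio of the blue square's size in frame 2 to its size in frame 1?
0.7×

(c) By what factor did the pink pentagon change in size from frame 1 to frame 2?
0.6×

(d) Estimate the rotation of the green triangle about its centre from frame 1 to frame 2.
26° clockwise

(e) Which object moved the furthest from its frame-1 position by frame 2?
the purple hexagon

(moved 4.6; next 4.2)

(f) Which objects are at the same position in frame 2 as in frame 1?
the pink square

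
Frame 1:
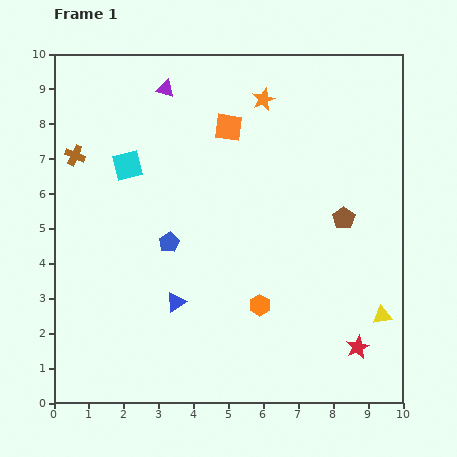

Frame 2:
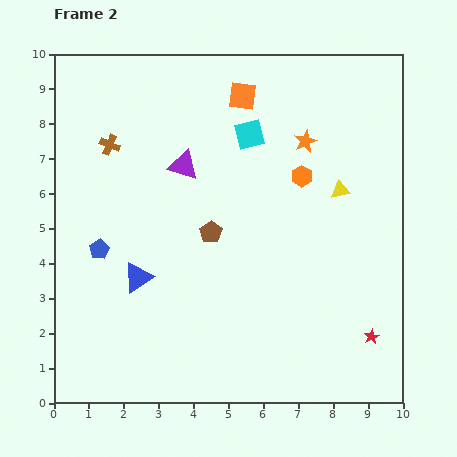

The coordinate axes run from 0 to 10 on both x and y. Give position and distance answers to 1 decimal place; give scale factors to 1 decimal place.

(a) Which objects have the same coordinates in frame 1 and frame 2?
none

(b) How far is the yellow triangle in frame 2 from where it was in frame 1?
3.8

The yellow triangle moved from (9.4, 2.5) to (8.2, 6.1), a distance of √(1.2² + 3.6²) ≈ 3.8.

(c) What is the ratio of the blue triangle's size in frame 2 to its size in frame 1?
1.5×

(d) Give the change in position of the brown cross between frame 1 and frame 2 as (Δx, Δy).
(1.0, 0.3)

The brown cross was at (0.6, 7.1) in frame 1 and (1.6, 7.4) in frame 2.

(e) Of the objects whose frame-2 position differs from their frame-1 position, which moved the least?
the red star

(moved 0.5)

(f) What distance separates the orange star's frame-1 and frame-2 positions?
1.7

The orange star moved from (6.0, 8.7) to (7.2, 7.5), a distance of √(1.2² + 1.2²) ≈ 1.7.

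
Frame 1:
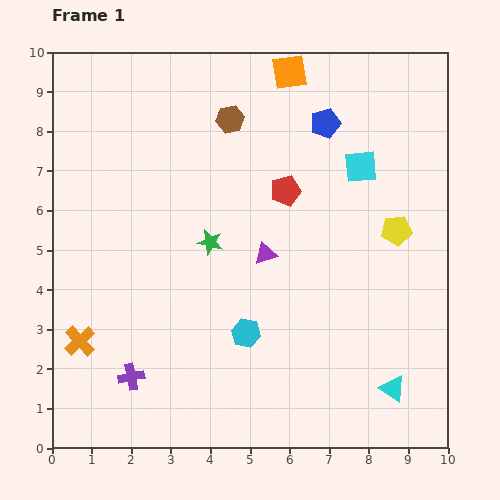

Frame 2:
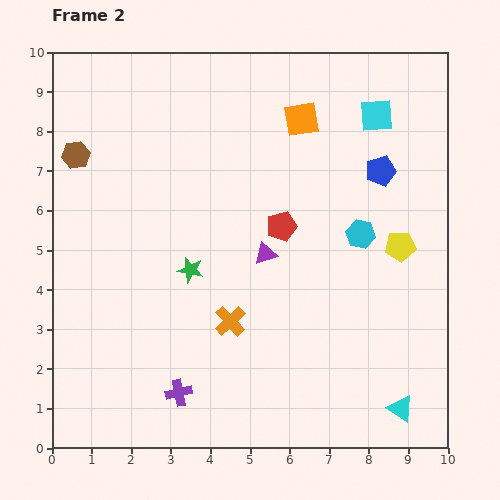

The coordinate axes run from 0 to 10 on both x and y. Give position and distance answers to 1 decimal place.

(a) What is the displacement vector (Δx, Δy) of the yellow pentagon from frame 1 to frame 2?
(0.1, -0.4)

The yellow pentagon was at (8.7, 5.5) in frame 1 and (8.8, 5.1) in frame 2.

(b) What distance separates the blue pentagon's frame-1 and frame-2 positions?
1.8

The blue pentagon moved from (6.9, 8.2) to (8.3, 7.0), a distance of √(1.4² + 1.2²) ≈ 1.8.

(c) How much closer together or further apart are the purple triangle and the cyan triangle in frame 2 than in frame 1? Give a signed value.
+0.5

Distance in frame 1: 4.7. Distance in frame 2: 5.2.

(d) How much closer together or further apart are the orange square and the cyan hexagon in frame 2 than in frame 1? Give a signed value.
-3.4

Distance in frame 1: 6.7. Distance in frame 2: 3.3.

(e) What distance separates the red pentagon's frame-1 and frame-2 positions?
0.9

The red pentagon moved from (5.9, 6.5) to (5.8, 5.6), a distance of √(0.1² + 0.9²) ≈ 0.9.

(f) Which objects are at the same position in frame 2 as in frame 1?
the purple triangle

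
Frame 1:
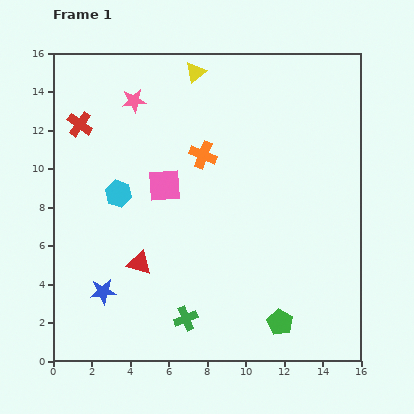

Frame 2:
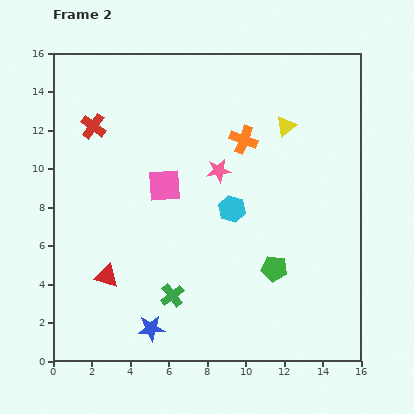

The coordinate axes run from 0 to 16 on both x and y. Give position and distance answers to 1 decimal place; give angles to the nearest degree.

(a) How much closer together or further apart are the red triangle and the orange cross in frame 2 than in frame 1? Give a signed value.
+3.5

Distance in frame 1: 6.5. Distance in frame 2: 10.0.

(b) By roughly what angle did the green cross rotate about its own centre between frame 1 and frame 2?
15° counter-clockwise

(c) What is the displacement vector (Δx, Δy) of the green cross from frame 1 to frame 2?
(-0.7, 1.2)

The green cross was at (6.9, 2.2) in frame 1 and (6.2, 3.4) in frame 2.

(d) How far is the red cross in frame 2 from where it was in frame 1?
0.7

The red cross moved from (1.4, 12.3) to (2.1, 12.2), a distance of √(0.7² + 0.1²) ≈ 0.7.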